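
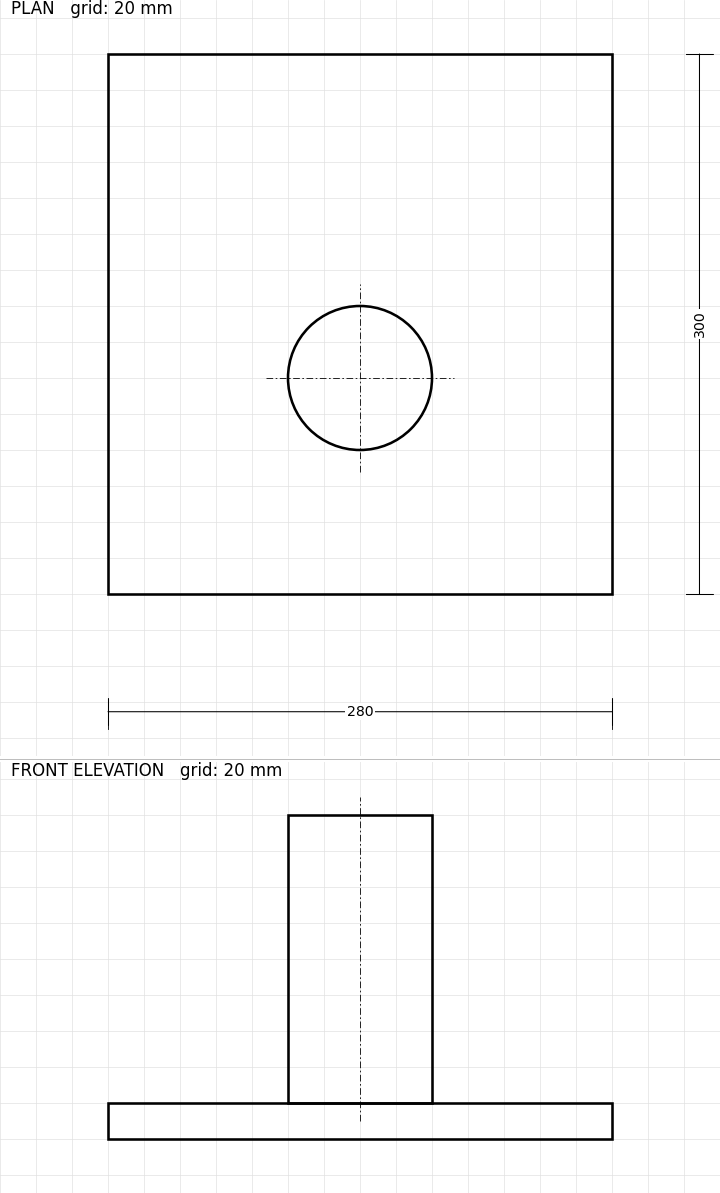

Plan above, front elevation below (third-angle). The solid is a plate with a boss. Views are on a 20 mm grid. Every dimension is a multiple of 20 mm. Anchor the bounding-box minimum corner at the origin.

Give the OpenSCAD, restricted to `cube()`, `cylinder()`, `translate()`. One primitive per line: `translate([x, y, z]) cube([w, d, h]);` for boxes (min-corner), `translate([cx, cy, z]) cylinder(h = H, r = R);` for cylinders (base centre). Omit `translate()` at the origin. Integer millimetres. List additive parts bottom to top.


cube([280, 300, 20]);
translate([140, 120, 20]) cylinder(h = 160, r = 40);


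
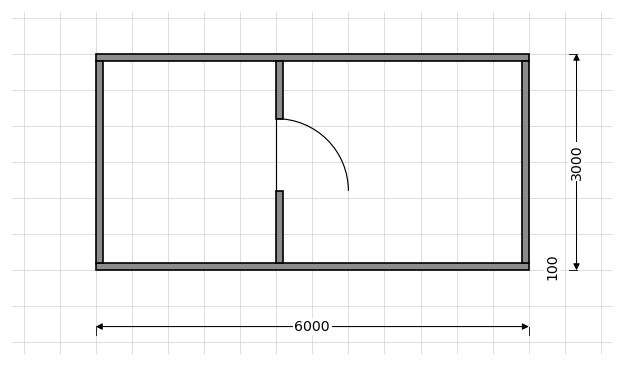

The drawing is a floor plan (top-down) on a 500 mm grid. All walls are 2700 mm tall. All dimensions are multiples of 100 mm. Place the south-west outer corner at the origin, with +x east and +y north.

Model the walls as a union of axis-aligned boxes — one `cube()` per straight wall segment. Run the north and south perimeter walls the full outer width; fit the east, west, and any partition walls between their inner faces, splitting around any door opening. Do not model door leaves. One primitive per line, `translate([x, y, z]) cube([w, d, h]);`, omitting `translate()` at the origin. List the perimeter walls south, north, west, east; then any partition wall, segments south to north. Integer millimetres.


cube([6000, 100, 2700]);
translate([0, 2900, 0]) cube([6000, 100, 2700]);
translate([0, 100, 0]) cube([100, 2800, 2700]);
translate([5900, 100, 0]) cube([100, 2800, 2700]);
translate([2500, 100, 0]) cube([100, 1000, 2700]);
translate([2500, 2100, 0]) cube([100, 800, 2700]);


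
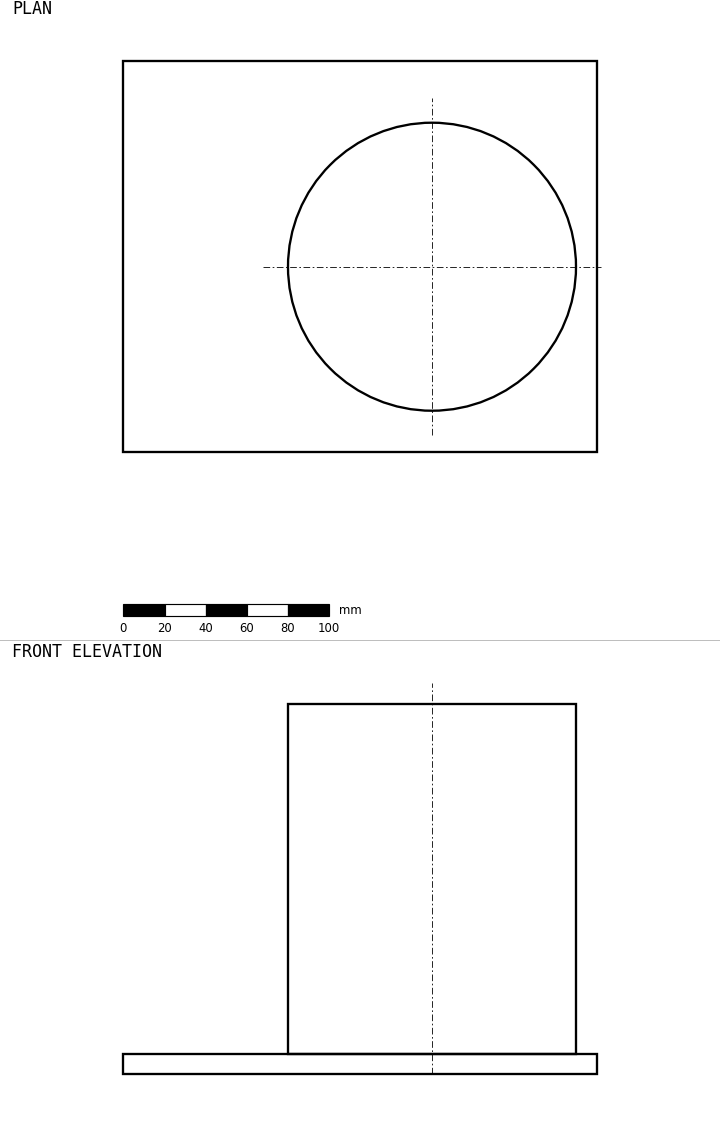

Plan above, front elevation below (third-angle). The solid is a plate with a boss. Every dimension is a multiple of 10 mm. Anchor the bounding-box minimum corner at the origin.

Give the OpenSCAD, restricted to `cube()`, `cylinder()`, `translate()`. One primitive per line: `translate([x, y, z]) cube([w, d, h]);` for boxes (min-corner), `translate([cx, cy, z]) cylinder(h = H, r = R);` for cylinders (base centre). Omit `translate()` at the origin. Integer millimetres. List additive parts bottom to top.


cube([230, 190, 10]);
translate([150, 90, 10]) cylinder(h = 170, r = 70);


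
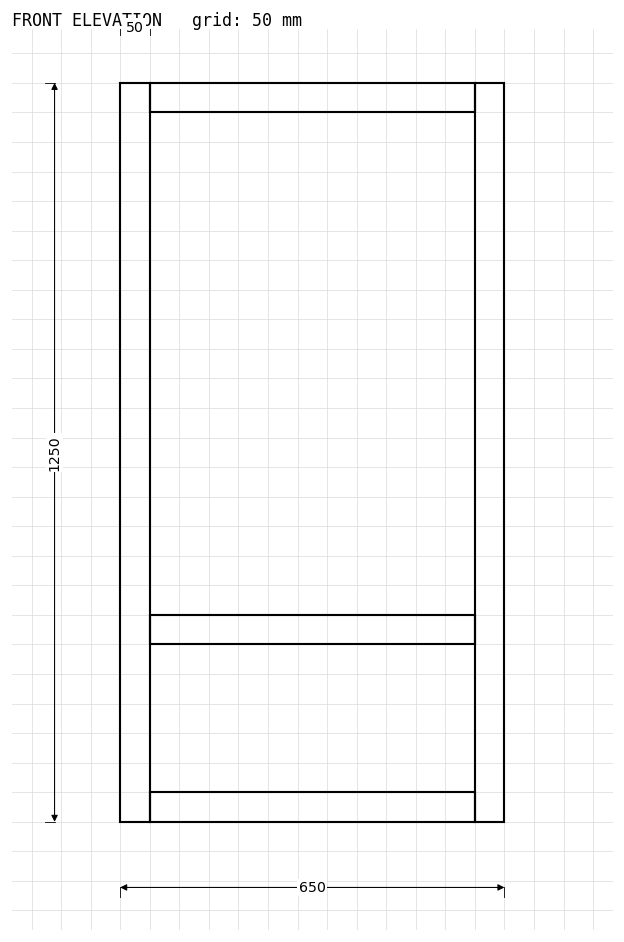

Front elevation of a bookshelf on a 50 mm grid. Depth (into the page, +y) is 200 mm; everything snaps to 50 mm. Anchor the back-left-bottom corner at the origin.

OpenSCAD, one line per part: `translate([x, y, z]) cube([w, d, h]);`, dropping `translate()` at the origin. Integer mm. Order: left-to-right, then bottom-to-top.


cube([50, 200, 1250]);
translate([50, 0, 0]) cube([550, 200, 50]);
translate([50, 0, 300]) cube([550, 200, 50]);
translate([50, 0, 1200]) cube([550, 200, 50]);
translate([600, 0, 0]) cube([50, 200, 1250]);


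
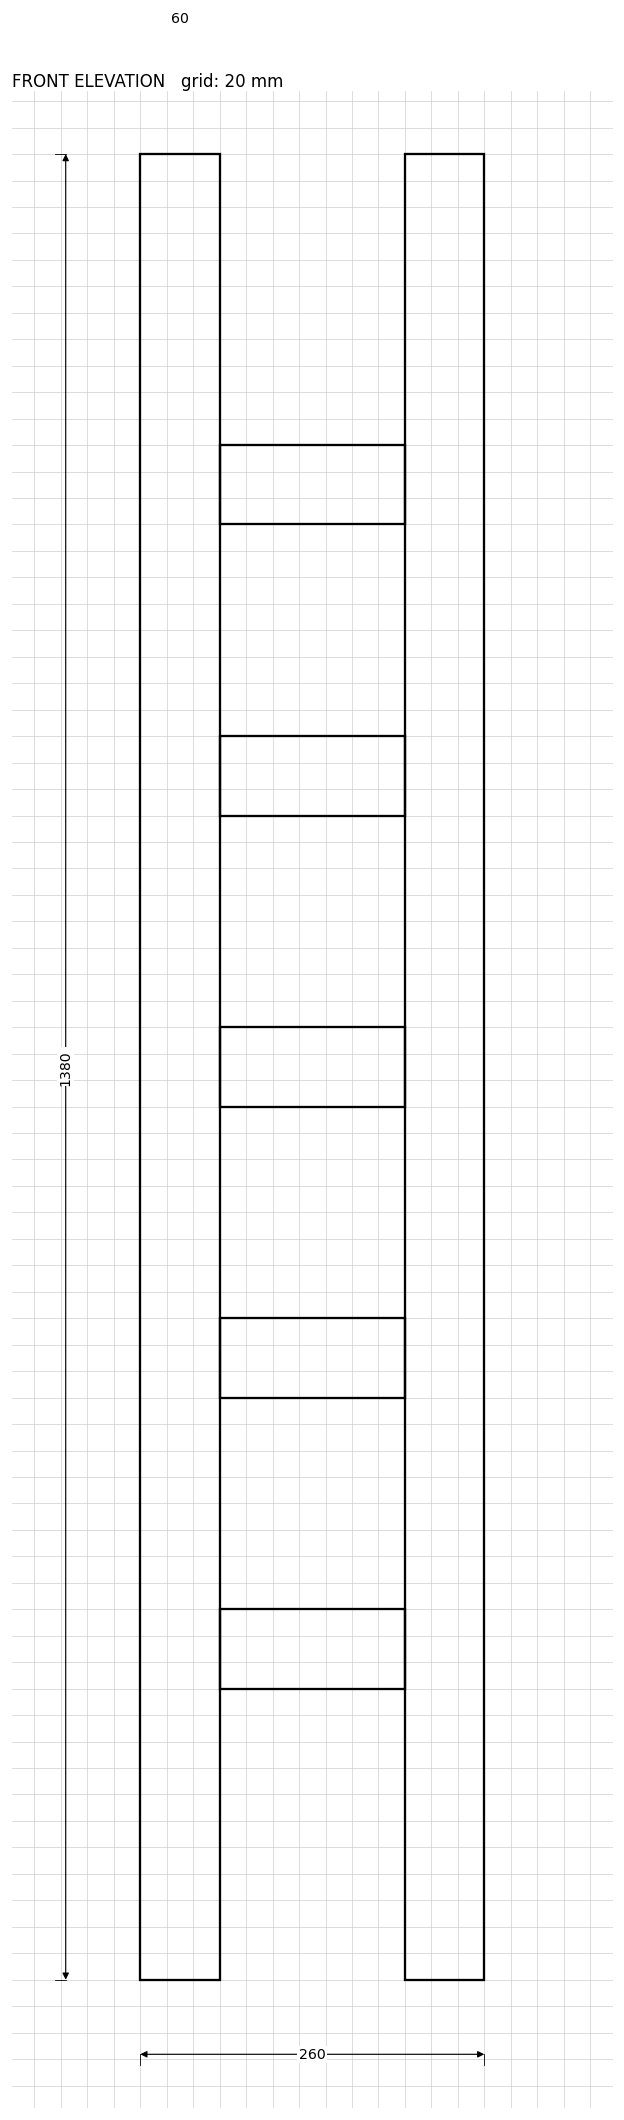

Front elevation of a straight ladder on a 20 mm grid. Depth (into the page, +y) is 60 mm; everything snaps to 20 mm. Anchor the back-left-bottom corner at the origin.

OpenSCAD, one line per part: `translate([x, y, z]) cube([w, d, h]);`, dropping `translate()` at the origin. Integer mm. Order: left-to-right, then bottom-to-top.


cube([60, 60, 1380]);
translate([60, 0, 220]) cube([140, 60, 60]);
translate([60, 0, 440]) cube([140, 60, 60]);
translate([60, 0, 660]) cube([140, 60, 60]);
translate([60, 0, 880]) cube([140, 60, 60]);
translate([60, 0, 1100]) cube([140, 60, 60]);
translate([200, 0, 0]) cube([60, 60, 1380]);


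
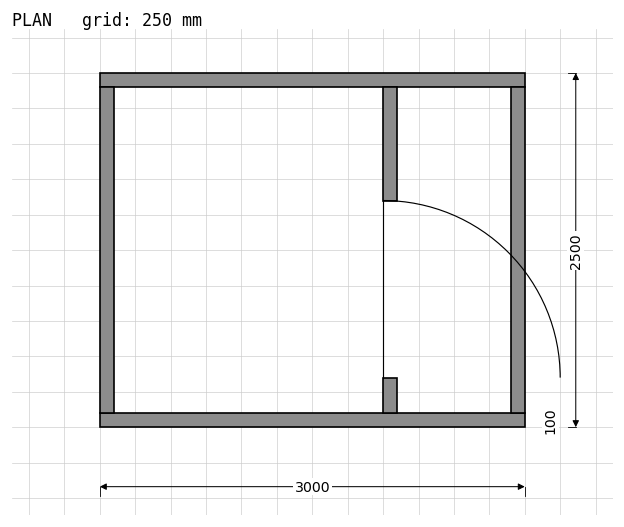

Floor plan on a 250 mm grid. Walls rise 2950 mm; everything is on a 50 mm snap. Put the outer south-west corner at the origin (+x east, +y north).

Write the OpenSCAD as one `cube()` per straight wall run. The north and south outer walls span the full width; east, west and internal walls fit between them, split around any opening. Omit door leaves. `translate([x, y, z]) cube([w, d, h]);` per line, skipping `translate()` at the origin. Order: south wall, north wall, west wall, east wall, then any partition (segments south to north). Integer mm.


cube([3000, 100, 2950]);
translate([0, 2400, 0]) cube([3000, 100, 2950]);
translate([0, 100, 0]) cube([100, 2300, 2950]);
translate([2900, 100, 0]) cube([100, 2300, 2950]);
translate([2000, 100, 0]) cube([100, 250, 2950]);
translate([2000, 1600, 0]) cube([100, 800, 2950]);


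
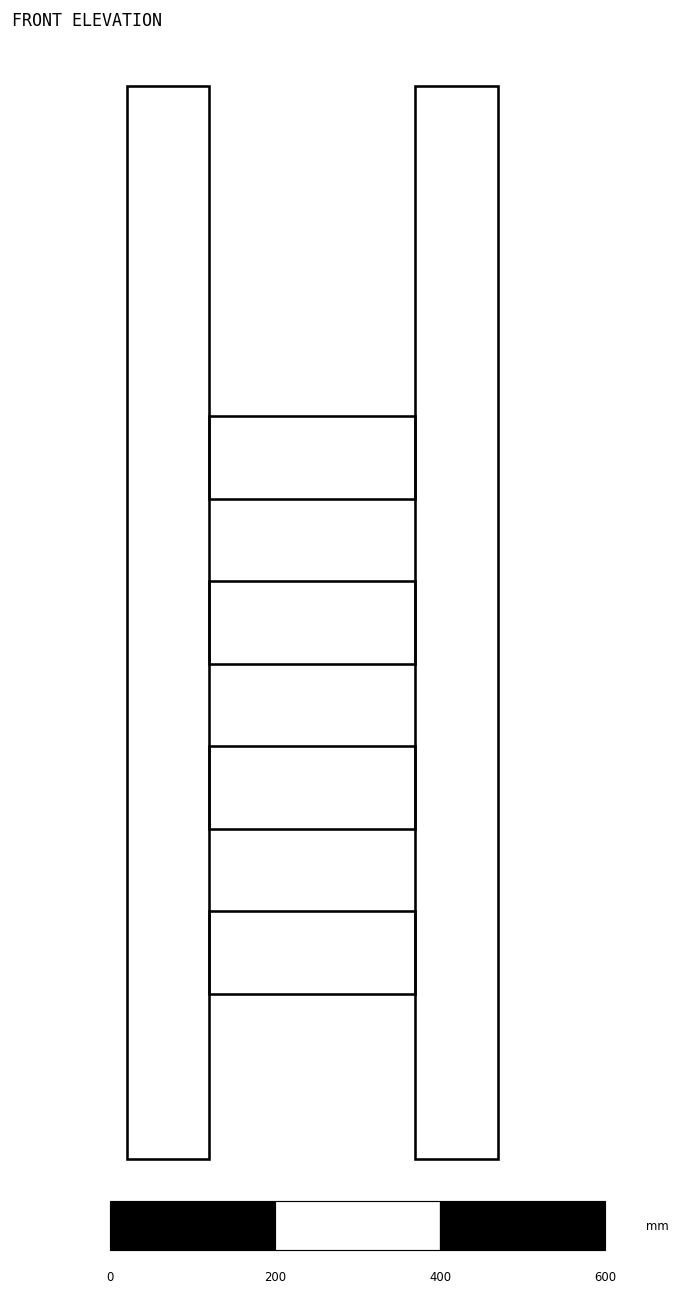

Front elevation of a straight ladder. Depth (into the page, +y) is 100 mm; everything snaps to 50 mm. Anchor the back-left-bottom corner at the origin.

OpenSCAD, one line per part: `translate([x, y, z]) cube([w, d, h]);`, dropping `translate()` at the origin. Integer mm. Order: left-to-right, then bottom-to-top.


cube([100, 100, 1300]);
translate([100, 0, 200]) cube([250, 100, 100]);
translate([100, 0, 400]) cube([250, 100, 100]);
translate([100, 0, 600]) cube([250, 100, 100]);
translate([100, 0, 800]) cube([250, 100, 100]);
translate([350, 0, 0]) cube([100, 100, 1300]);


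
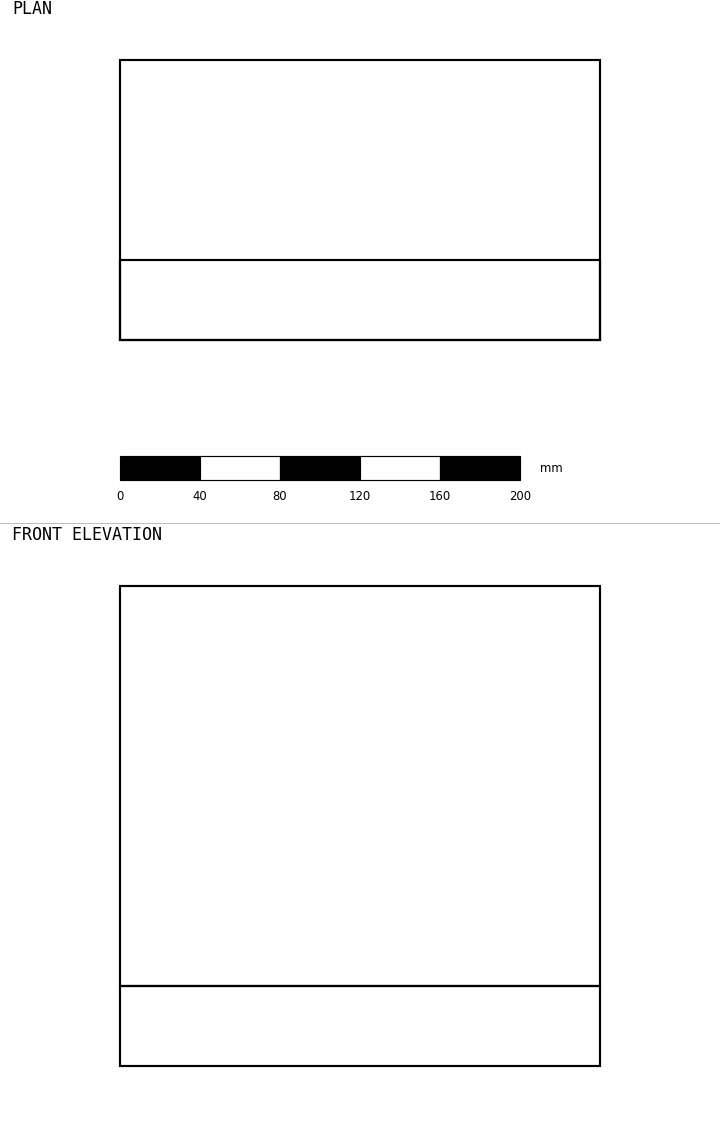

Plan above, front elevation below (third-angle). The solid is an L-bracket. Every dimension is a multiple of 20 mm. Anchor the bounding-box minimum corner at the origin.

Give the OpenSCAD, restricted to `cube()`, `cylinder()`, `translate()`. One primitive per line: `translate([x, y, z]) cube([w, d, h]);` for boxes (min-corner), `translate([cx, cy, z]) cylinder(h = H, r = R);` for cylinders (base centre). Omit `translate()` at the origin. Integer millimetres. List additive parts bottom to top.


cube([240, 140, 40]);
translate([0, 0, 40]) cube([240, 40, 200]);


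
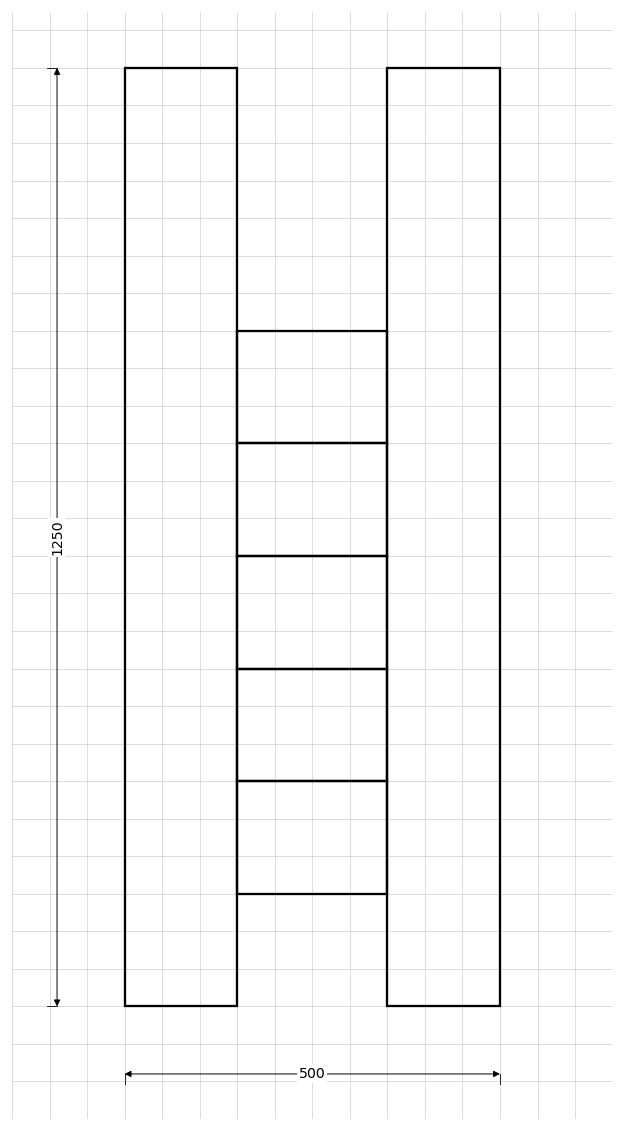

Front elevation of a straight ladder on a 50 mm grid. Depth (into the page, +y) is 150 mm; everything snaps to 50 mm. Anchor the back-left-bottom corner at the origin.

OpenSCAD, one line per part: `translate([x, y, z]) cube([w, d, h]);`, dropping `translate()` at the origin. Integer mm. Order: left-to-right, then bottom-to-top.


cube([150, 150, 1250]);
translate([150, 0, 150]) cube([200, 150, 150]);
translate([150, 0, 300]) cube([200, 150, 150]);
translate([150, 0, 450]) cube([200, 150, 150]);
translate([150, 0, 600]) cube([200, 150, 150]);
translate([150, 0, 750]) cube([200, 150, 150]);
translate([350, 0, 0]) cube([150, 150, 1250]);


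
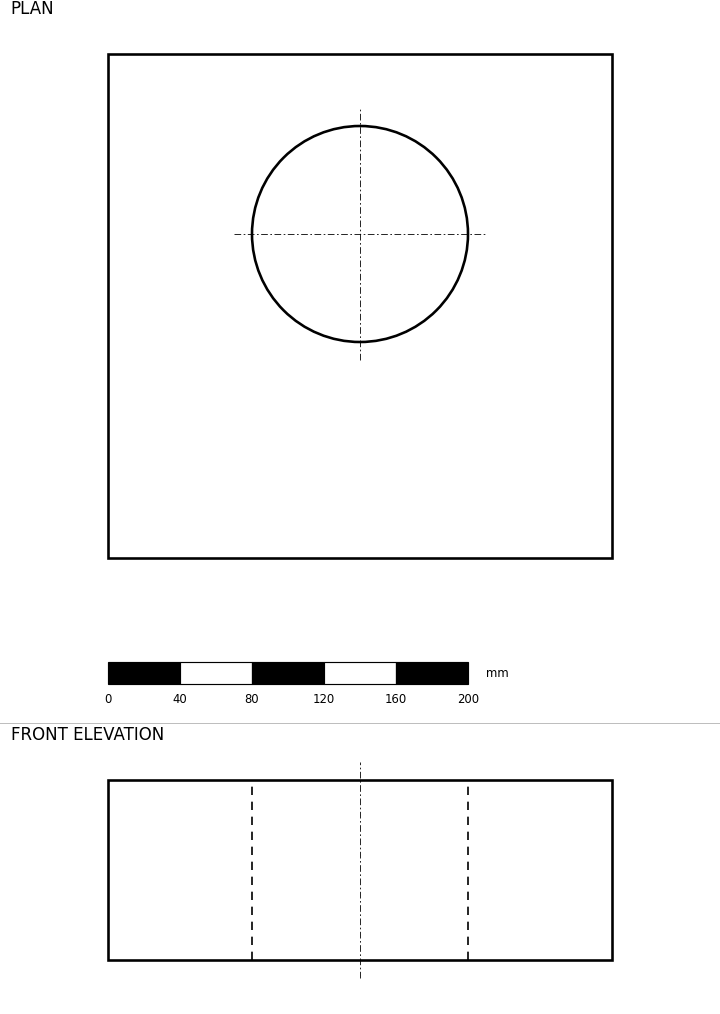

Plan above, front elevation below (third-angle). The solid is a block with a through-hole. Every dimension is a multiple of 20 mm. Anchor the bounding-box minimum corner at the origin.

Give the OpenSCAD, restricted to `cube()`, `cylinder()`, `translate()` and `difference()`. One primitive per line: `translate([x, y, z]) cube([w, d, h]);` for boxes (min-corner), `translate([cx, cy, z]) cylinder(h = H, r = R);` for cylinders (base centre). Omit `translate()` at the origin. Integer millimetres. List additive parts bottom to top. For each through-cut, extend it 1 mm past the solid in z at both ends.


difference() {
  cube([280, 280, 100]);
  translate([140, 180, -1]) cylinder(h = 102, r = 60);
}


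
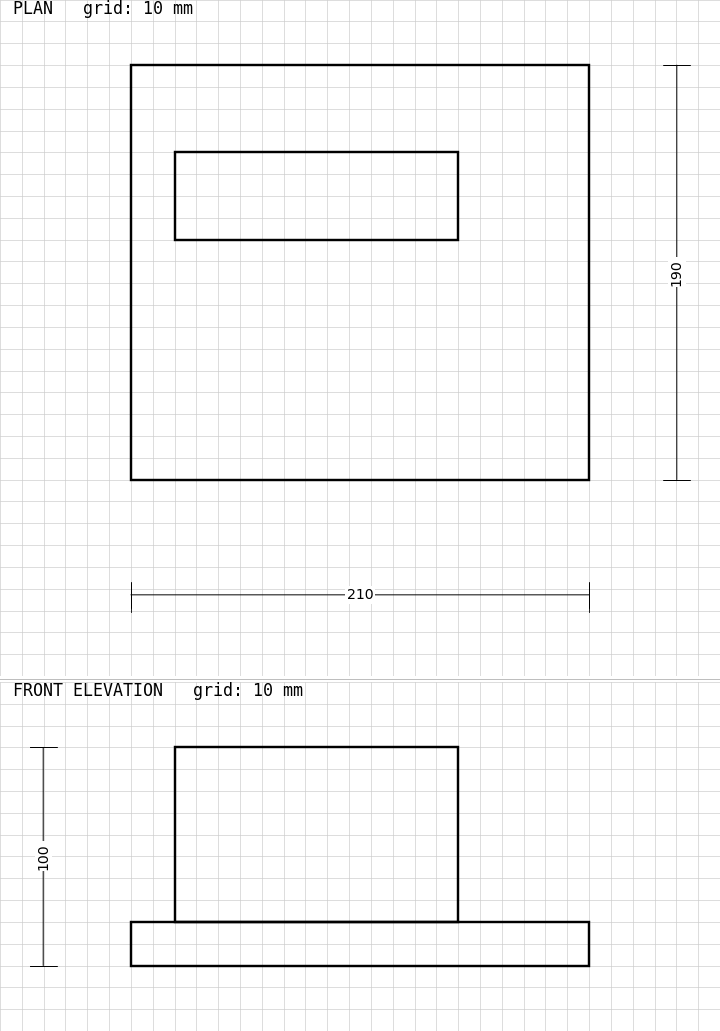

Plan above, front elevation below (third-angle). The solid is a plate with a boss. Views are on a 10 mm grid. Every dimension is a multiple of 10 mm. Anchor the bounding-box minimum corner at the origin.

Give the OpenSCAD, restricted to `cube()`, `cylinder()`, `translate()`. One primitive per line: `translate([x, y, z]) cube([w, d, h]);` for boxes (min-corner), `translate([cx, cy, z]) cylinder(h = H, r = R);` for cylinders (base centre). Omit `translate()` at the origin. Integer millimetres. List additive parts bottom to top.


cube([210, 190, 20]);
translate([20, 110, 20]) cube([130, 40, 80]);


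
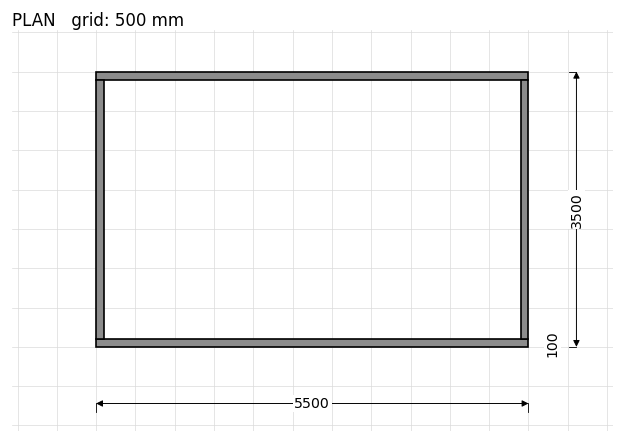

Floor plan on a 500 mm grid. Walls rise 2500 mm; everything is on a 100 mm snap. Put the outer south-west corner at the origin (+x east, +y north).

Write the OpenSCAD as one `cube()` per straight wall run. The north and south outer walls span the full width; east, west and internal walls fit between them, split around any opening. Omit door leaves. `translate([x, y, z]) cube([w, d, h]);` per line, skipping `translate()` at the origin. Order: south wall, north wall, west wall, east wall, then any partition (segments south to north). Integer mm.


cube([5500, 100, 2500]);
translate([0, 3400, 0]) cube([5500, 100, 2500]);
translate([0, 100, 0]) cube([100, 3300, 2500]);
translate([5400, 100, 0]) cube([100, 3300, 2500]);


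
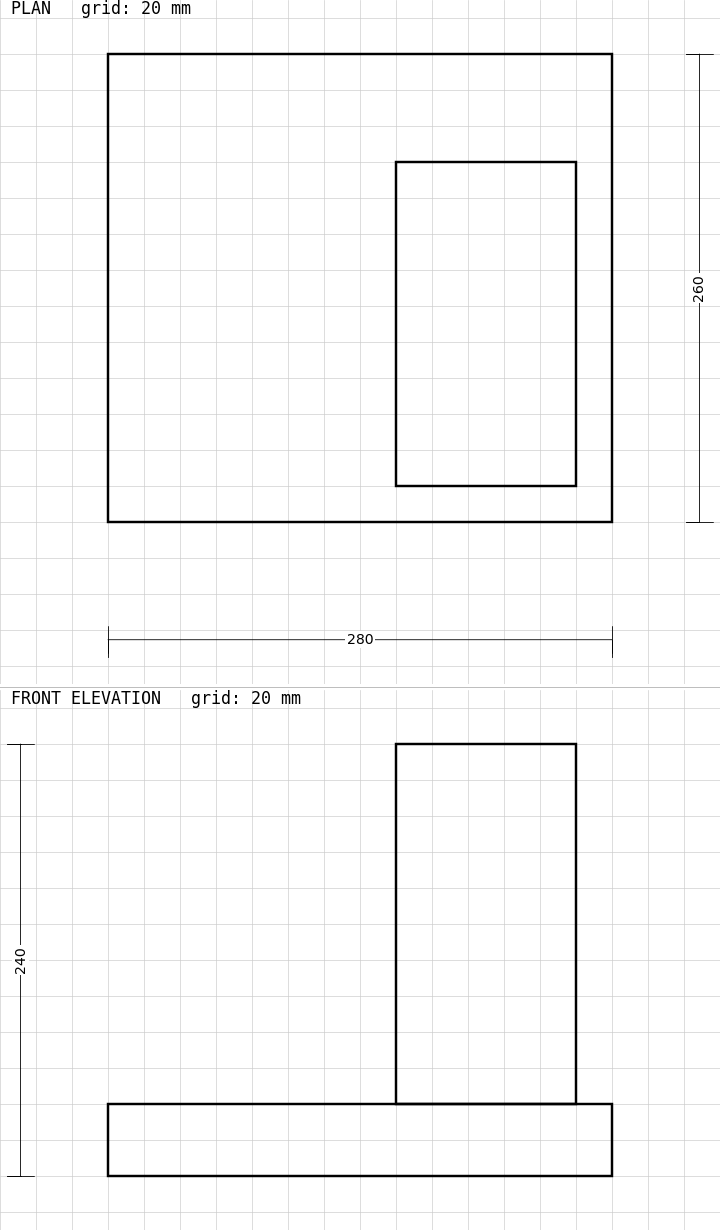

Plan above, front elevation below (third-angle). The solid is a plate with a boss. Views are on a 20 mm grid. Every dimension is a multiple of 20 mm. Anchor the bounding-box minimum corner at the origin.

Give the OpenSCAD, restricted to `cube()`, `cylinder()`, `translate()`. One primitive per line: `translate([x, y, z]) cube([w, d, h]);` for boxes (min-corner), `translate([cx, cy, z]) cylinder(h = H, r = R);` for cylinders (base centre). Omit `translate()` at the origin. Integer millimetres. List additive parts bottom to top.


cube([280, 260, 40]);
translate([160, 20, 40]) cube([100, 180, 200]);


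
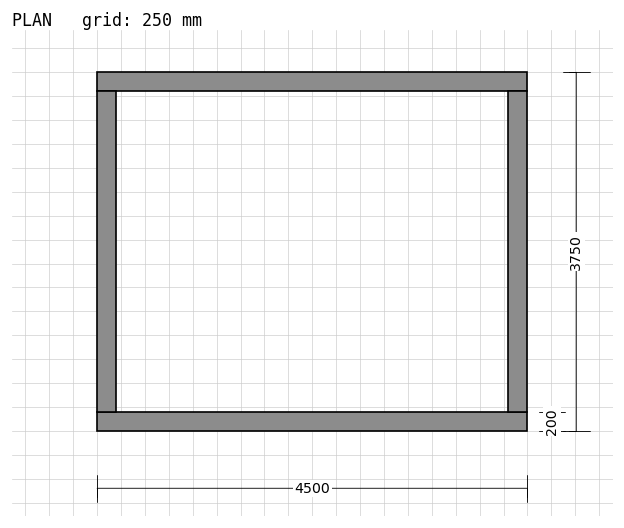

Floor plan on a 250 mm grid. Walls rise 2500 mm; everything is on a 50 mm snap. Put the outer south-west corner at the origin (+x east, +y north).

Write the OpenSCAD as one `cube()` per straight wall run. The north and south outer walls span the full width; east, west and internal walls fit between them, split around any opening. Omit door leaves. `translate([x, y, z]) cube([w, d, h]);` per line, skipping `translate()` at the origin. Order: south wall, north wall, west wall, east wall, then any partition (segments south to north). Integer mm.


cube([4500, 200, 2500]);
translate([0, 3550, 0]) cube([4500, 200, 2500]);
translate([0, 200, 0]) cube([200, 3350, 2500]);
translate([4300, 200, 0]) cube([200, 3350, 2500]);


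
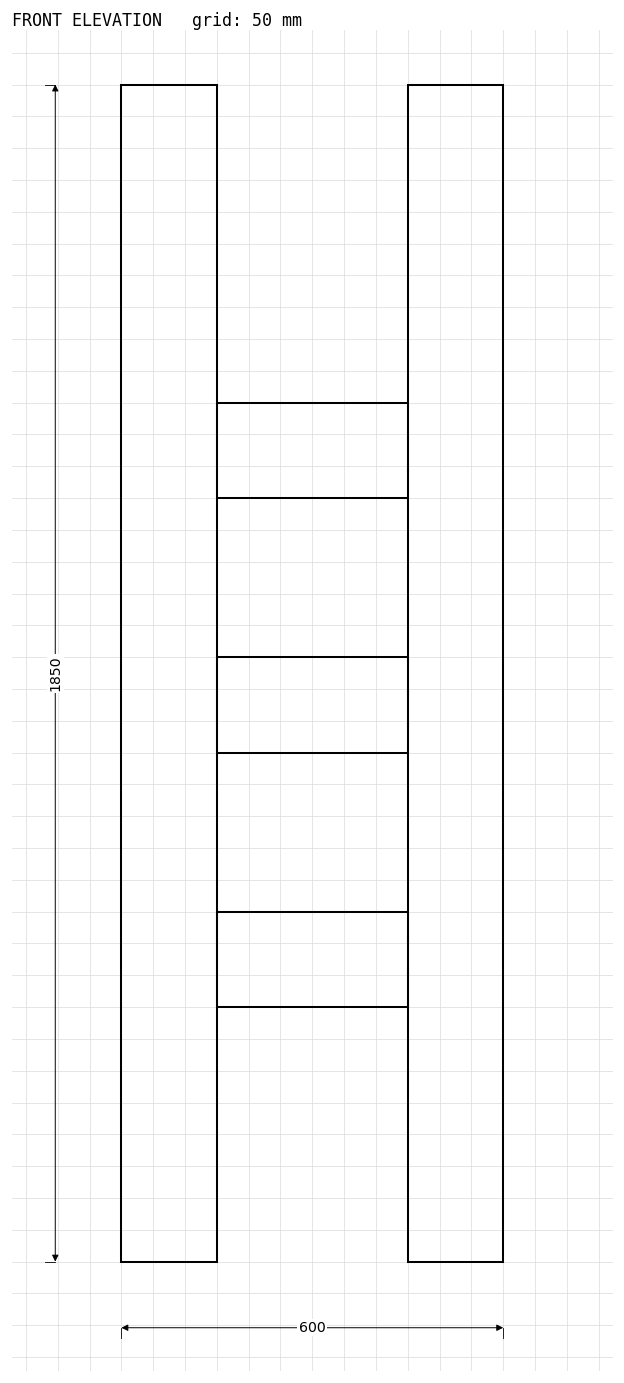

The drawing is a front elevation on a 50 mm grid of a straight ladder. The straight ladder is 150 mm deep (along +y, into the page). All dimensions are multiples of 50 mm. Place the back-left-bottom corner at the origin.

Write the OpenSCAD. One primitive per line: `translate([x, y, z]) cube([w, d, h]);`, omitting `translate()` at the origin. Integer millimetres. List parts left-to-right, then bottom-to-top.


cube([150, 150, 1850]);
translate([150, 0, 400]) cube([300, 150, 150]);
translate([150, 0, 800]) cube([300, 150, 150]);
translate([150, 0, 1200]) cube([300, 150, 150]);
translate([450, 0, 0]) cube([150, 150, 1850]);


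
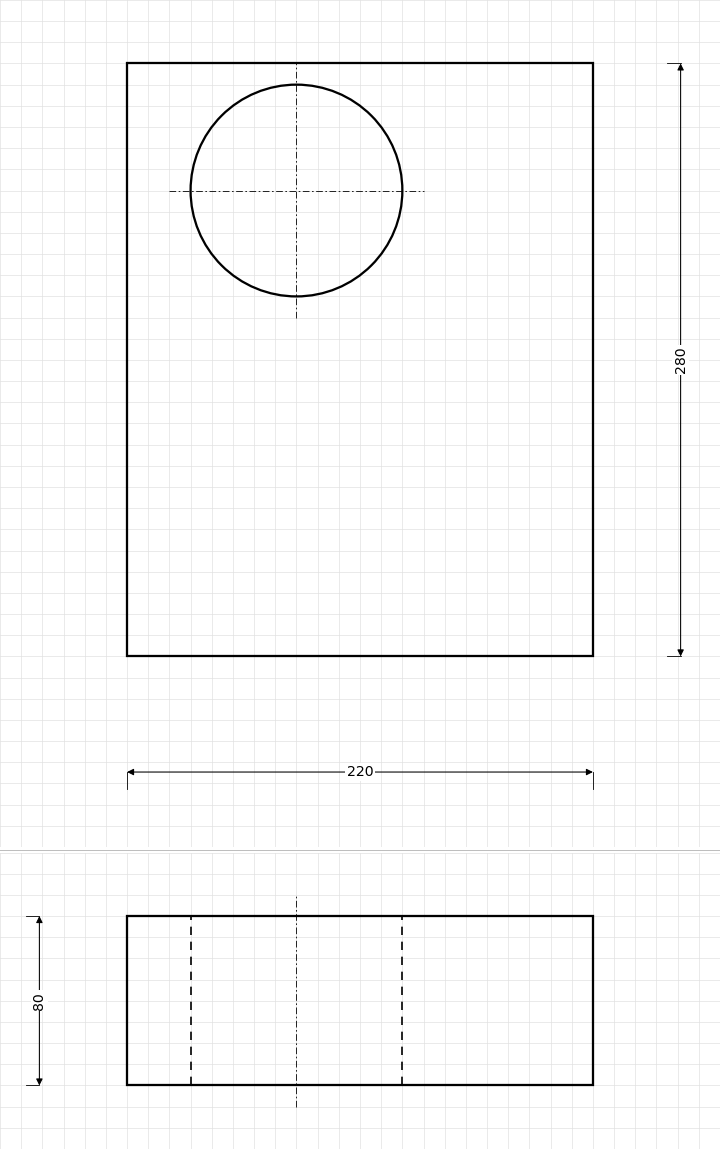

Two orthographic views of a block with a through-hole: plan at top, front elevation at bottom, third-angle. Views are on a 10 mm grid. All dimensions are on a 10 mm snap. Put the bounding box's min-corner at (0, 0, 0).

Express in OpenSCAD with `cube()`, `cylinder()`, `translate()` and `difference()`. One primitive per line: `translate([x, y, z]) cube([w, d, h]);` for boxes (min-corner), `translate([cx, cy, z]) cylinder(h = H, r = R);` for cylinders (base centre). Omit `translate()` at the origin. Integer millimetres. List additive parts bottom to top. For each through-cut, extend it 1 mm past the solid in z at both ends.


difference() {
  cube([220, 280, 80]);
  translate([80, 220, -1]) cylinder(h = 82, r = 50);
}


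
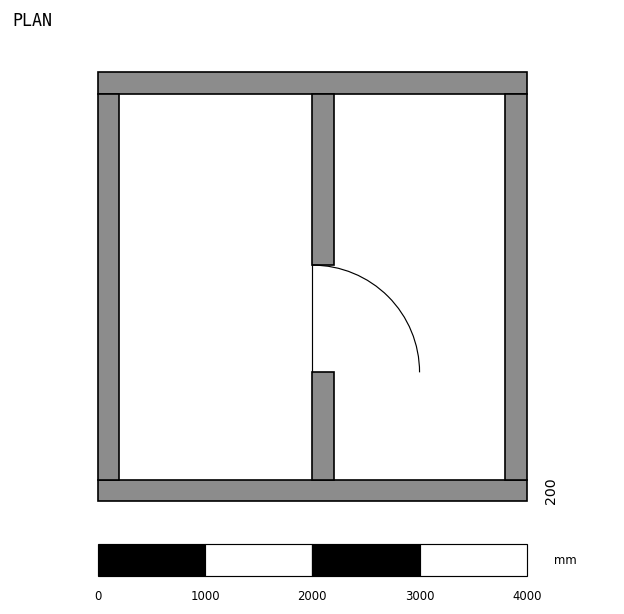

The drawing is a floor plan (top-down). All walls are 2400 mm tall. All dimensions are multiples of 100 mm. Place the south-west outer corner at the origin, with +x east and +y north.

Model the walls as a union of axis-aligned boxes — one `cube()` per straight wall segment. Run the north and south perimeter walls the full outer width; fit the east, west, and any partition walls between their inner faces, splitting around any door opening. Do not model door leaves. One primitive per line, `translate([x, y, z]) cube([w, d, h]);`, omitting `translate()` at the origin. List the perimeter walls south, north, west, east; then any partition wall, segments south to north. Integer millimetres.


cube([4000, 200, 2400]);
translate([0, 3800, 0]) cube([4000, 200, 2400]);
translate([0, 200, 0]) cube([200, 3600, 2400]);
translate([3800, 200, 0]) cube([200, 3600, 2400]);
translate([2000, 200, 0]) cube([200, 1000, 2400]);
translate([2000, 2200, 0]) cube([200, 1600, 2400]);


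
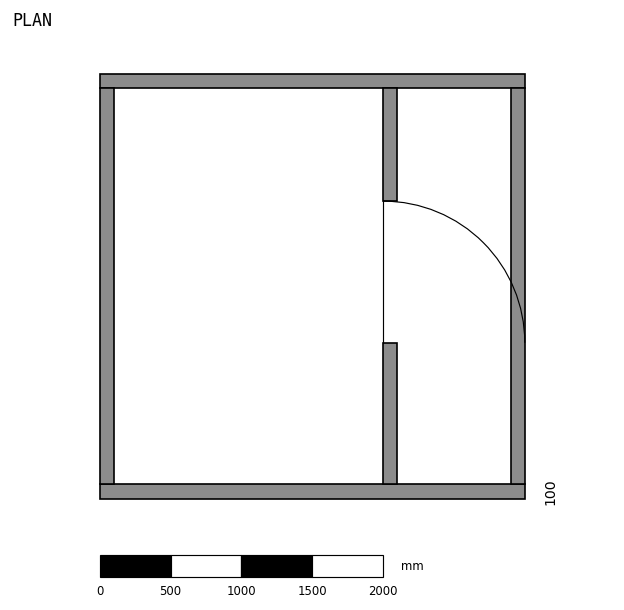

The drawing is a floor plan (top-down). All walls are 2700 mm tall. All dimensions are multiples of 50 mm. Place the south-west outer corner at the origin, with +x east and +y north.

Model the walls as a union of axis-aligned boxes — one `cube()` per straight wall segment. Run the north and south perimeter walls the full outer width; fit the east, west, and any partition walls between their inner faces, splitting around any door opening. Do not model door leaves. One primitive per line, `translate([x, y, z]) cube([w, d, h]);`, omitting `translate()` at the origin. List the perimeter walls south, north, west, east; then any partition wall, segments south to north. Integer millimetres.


cube([3000, 100, 2700]);
translate([0, 2900, 0]) cube([3000, 100, 2700]);
translate([0, 100, 0]) cube([100, 2800, 2700]);
translate([2900, 100, 0]) cube([100, 2800, 2700]);
translate([2000, 100, 0]) cube([100, 1000, 2700]);
translate([2000, 2100, 0]) cube([100, 800, 2700]);


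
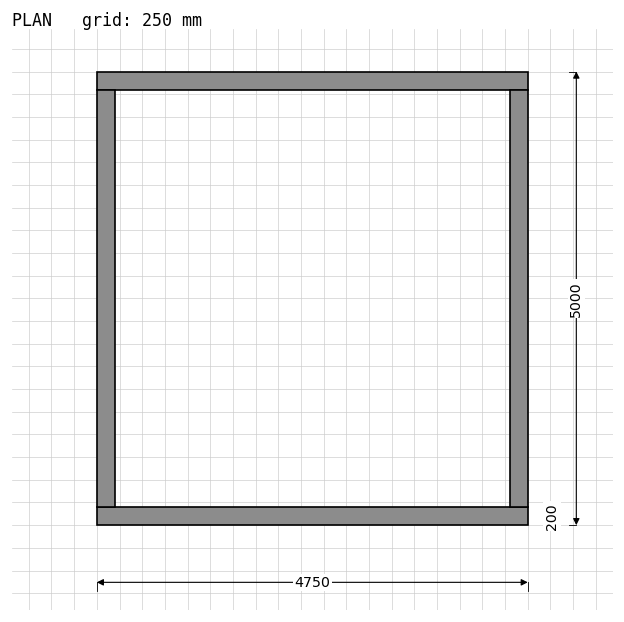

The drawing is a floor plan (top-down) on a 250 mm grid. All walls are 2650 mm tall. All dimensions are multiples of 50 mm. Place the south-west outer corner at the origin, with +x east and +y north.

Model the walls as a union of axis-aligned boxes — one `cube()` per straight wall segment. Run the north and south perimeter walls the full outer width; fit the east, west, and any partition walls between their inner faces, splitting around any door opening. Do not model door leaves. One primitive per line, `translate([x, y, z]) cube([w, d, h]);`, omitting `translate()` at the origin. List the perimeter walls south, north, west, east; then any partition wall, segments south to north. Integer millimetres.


cube([4750, 200, 2650]);
translate([0, 4800, 0]) cube([4750, 200, 2650]);
translate([0, 200, 0]) cube([200, 4600, 2650]);
translate([4550, 200, 0]) cube([200, 4600, 2650]);


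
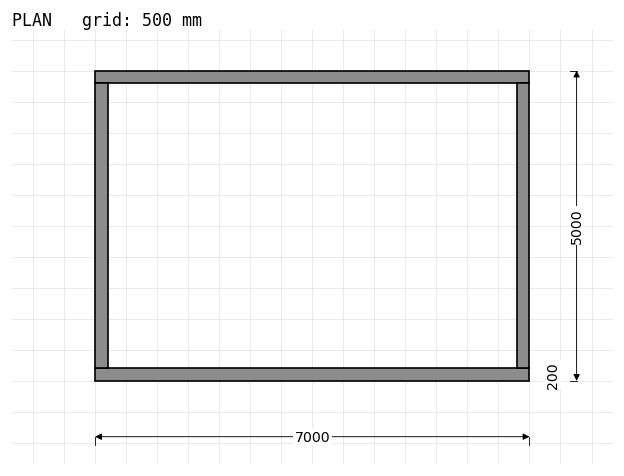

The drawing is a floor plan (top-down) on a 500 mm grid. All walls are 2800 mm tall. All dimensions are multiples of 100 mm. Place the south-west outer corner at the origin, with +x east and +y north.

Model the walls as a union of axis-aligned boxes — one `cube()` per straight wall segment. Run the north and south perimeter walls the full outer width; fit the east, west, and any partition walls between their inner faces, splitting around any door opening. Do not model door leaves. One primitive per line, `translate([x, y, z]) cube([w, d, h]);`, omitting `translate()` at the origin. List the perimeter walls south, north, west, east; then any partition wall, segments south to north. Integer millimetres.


cube([7000, 200, 2800]);
translate([0, 4800, 0]) cube([7000, 200, 2800]);
translate([0, 200, 0]) cube([200, 4600, 2800]);
translate([6800, 200, 0]) cube([200, 4600, 2800]);


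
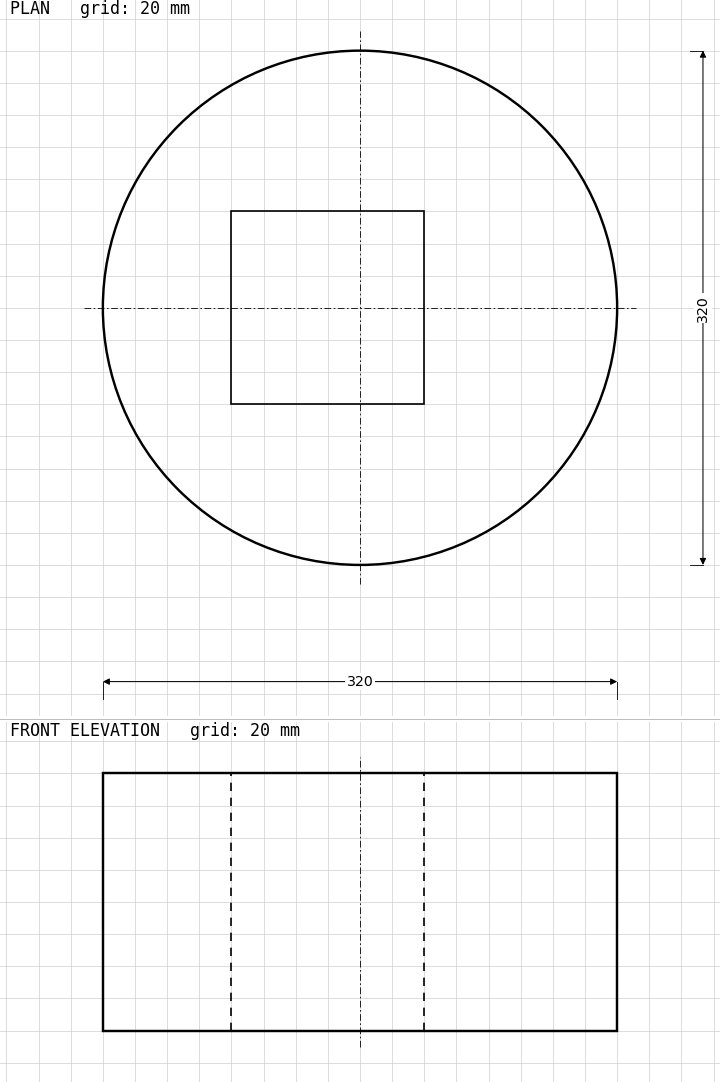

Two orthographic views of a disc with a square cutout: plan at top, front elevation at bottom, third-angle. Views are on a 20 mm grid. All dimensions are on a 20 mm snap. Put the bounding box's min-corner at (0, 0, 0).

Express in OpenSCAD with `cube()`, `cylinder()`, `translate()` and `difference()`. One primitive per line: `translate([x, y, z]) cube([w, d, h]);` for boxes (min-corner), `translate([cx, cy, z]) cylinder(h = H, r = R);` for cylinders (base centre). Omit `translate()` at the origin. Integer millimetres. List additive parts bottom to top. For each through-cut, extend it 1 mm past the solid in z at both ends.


difference() {
  translate([160, 160, 0]) cylinder(h = 160, r = 160);
  translate([80, 100, -1]) cube([120, 120, 162]);
}


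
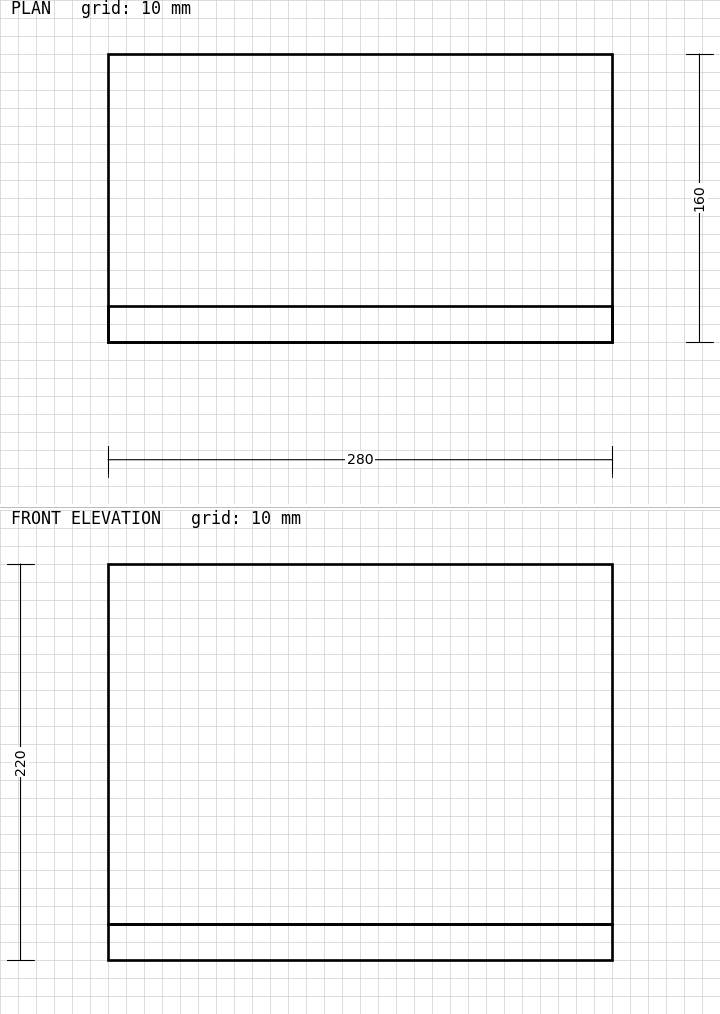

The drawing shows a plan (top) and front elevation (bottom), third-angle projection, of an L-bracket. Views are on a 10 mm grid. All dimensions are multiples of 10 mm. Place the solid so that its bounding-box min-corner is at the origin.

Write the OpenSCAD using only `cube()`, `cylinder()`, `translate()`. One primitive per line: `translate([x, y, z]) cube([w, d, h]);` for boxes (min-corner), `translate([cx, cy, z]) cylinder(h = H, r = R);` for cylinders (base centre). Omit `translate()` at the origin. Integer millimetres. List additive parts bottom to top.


cube([280, 160, 20]);
translate([0, 0, 20]) cube([280, 20, 200]);


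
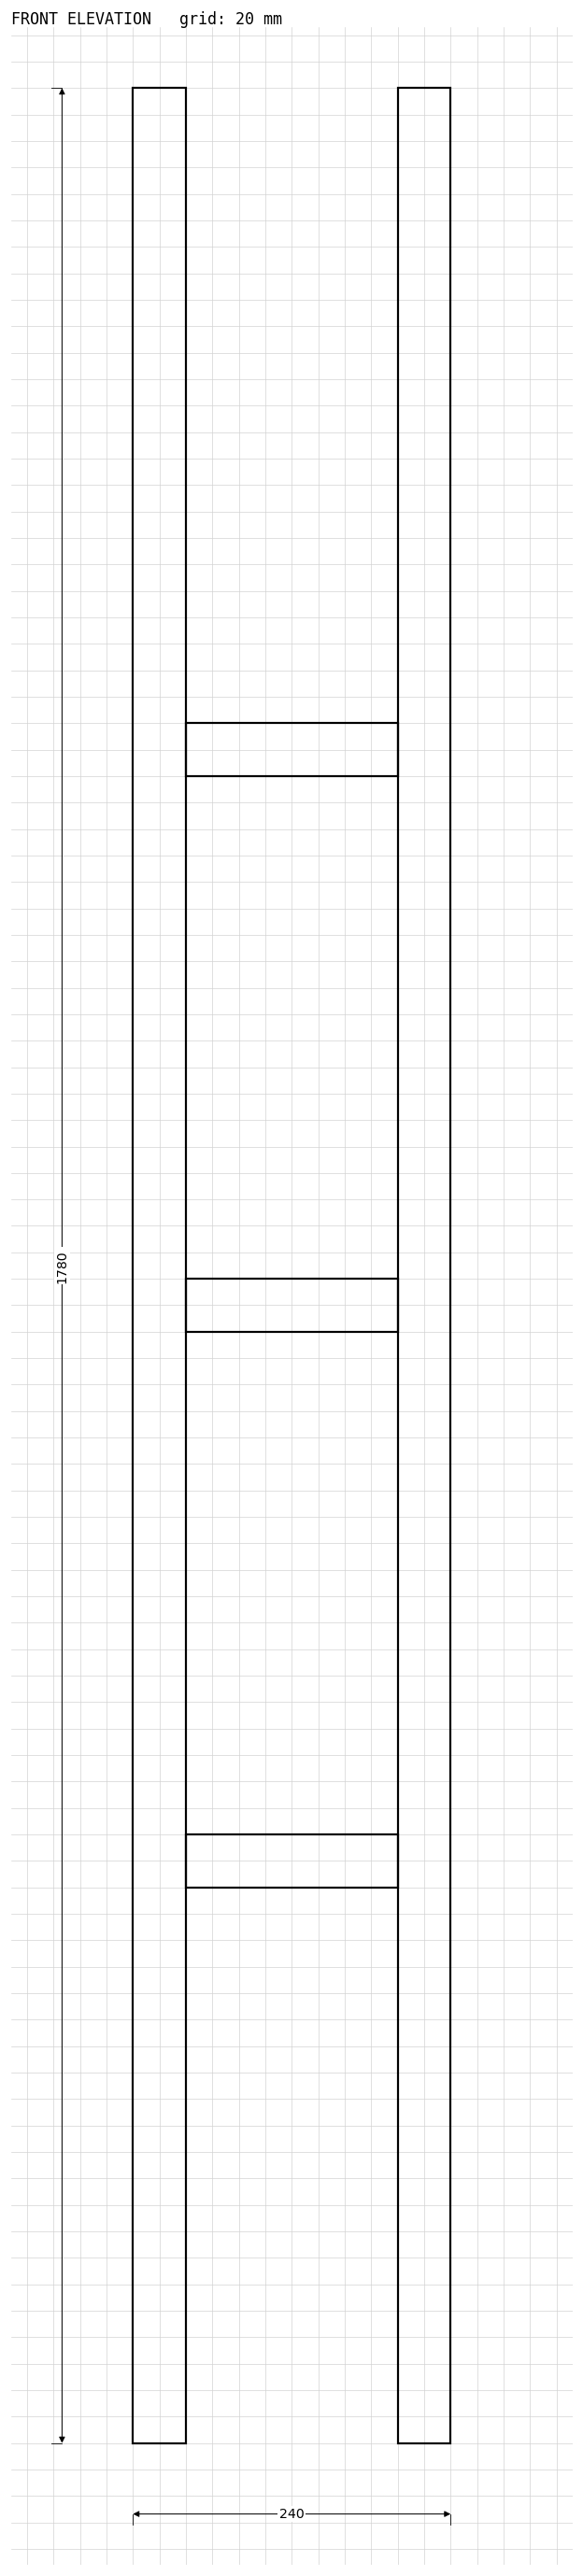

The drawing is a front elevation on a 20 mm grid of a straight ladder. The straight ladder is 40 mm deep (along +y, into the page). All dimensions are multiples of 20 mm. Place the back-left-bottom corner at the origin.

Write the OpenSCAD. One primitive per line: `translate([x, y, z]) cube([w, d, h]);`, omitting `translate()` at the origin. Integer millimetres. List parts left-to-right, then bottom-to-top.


cube([40, 40, 1780]);
translate([40, 0, 420]) cube([160, 40, 40]);
translate([40, 0, 840]) cube([160, 40, 40]);
translate([40, 0, 1260]) cube([160, 40, 40]);
translate([200, 0, 0]) cube([40, 40, 1780]);


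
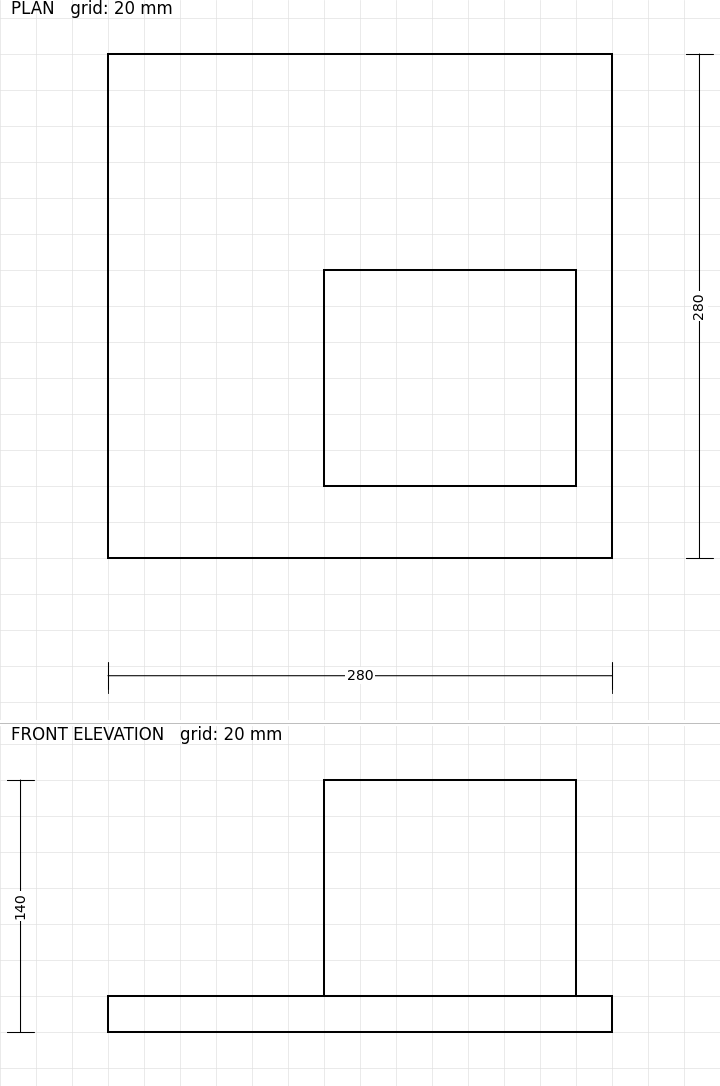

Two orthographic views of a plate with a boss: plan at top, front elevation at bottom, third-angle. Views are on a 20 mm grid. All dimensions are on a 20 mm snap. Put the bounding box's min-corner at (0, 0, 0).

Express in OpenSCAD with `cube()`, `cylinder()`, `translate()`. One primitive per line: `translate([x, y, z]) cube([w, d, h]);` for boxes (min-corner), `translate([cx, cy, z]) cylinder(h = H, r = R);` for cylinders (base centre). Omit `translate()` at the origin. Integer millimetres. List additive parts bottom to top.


cube([280, 280, 20]);
translate([120, 40, 20]) cube([140, 120, 120]);


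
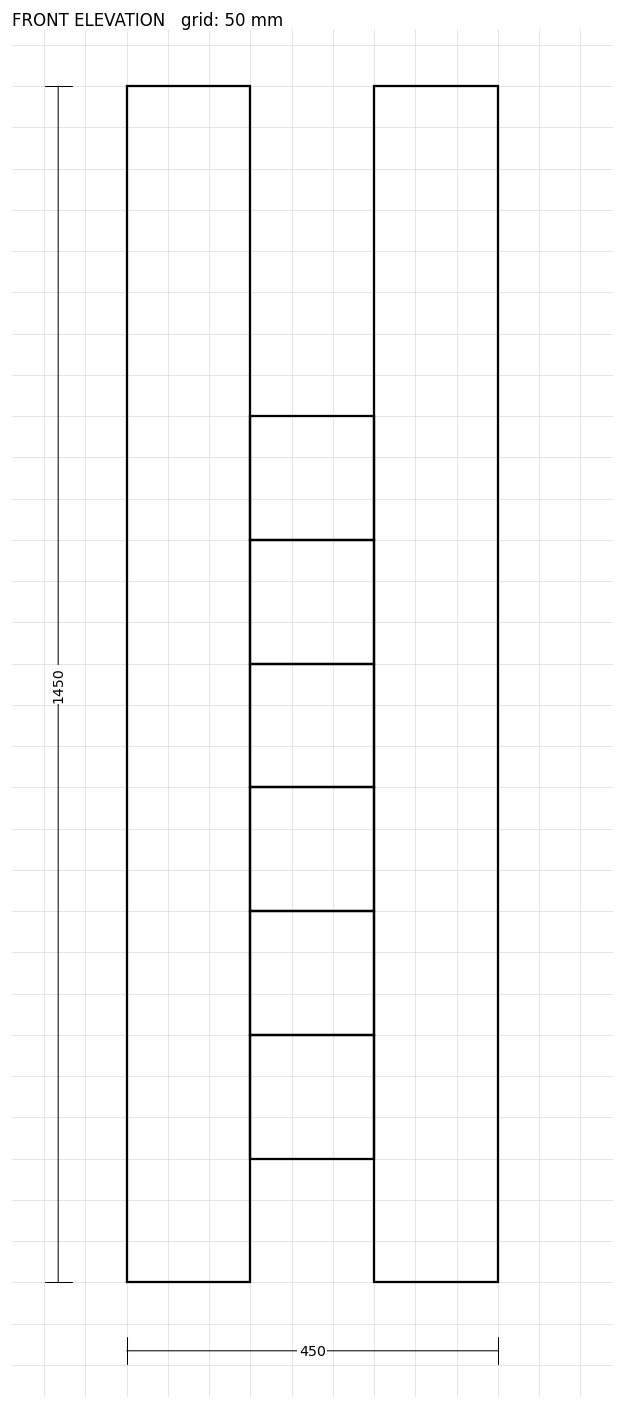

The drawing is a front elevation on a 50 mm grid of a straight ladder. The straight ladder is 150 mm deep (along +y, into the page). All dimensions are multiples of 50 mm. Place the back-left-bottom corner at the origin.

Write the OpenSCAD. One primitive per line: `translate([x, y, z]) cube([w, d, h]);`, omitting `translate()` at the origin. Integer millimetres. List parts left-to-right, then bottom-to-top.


cube([150, 150, 1450]);
translate([150, 0, 150]) cube([150, 150, 150]);
translate([150, 0, 300]) cube([150, 150, 150]);
translate([150, 0, 450]) cube([150, 150, 150]);
translate([150, 0, 600]) cube([150, 150, 150]);
translate([150, 0, 750]) cube([150, 150, 150]);
translate([150, 0, 900]) cube([150, 150, 150]);
translate([300, 0, 0]) cube([150, 150, 1450]);


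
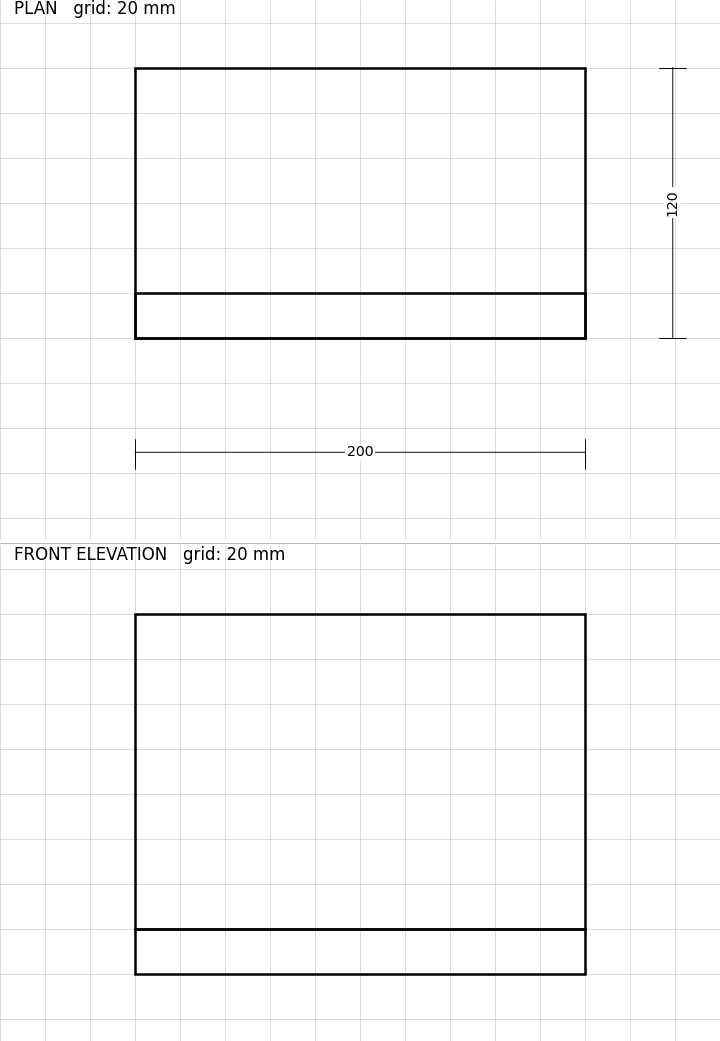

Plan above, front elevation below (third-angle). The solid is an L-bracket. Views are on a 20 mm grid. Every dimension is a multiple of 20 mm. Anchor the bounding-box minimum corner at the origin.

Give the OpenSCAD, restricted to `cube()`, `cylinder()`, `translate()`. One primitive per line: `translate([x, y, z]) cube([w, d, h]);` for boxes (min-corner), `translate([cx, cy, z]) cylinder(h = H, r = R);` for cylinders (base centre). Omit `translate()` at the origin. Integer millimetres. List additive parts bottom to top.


cube([200, 120, 20]);
translate([0, 0, 20]) cube([200, 20, 140]);


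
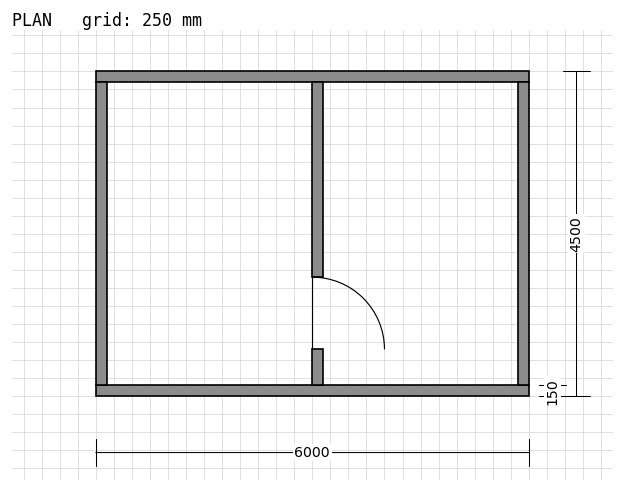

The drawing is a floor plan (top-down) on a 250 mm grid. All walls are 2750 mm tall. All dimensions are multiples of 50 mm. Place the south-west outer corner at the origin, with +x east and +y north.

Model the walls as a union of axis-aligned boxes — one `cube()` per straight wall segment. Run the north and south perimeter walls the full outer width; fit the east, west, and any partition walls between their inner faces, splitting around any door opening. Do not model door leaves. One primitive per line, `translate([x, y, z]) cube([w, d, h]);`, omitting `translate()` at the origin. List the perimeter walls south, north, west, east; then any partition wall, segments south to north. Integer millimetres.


cube([6000, 150, 2750]);
translate([0, 4350, 0]) cube([6000, 150, 2750]);
translate([0, 150, 0]) cube([150, 4200, 2750]);
translate([5850, 150, 0]) cube([150, 4200, 2750]);
translate([3000, 150, 0]) cube([150, 500, 2750]);
translate([3000, 1650, 0]) cube([150, 2700, 2750]);


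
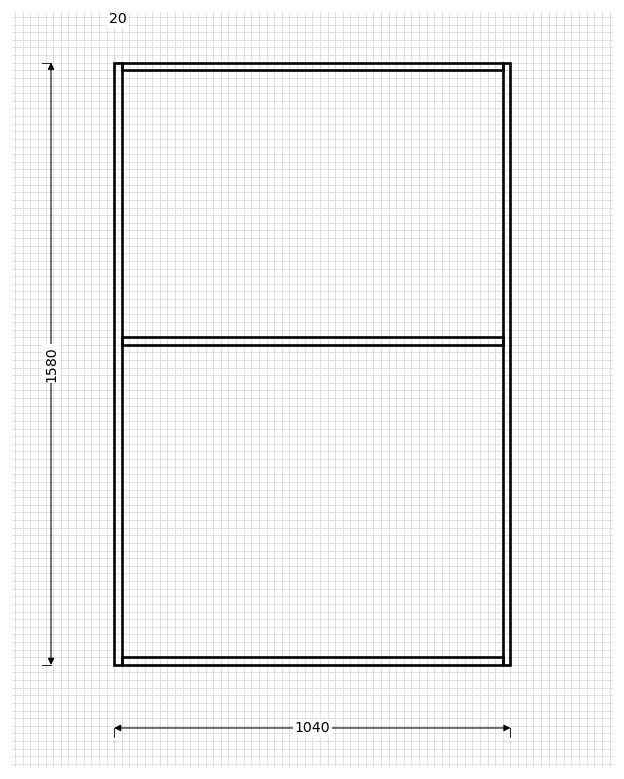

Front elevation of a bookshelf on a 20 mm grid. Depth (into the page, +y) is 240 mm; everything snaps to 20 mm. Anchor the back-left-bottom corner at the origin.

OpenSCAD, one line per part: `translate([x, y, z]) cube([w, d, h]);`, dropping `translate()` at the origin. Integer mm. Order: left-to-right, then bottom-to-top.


cube([20, 240, 1580]);
translate([20, 0, 0]) cube([1000, 240, 20]);
translate([20, 0, 840]) cube([1000, 240, 20]);
translate([20, 0, 1560]) cube([1000, 240, 20]);
translate([1020, 0, 0]) cube([20, 240, 1580]);


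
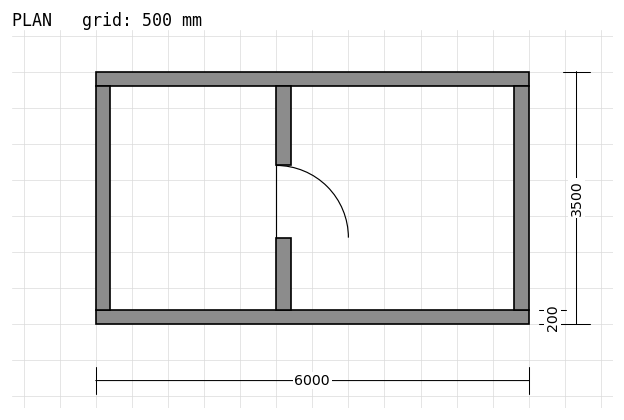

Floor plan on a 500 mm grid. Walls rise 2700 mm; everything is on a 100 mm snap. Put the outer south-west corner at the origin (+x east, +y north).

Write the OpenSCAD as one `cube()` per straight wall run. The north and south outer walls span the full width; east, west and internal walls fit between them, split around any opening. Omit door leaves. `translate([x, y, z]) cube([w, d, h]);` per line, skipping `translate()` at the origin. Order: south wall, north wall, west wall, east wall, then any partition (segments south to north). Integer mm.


cube([6000, 200, 2700]);
translate([0, 3300, 0]) cube([6000, 200, 2700]);
translate([0, 200, 0]) cube([200, 3100, 2700]);
translate([5800, 200, 0]) cube([200, 3100, 2700]);
translate([2500, 200, 0]) cube([200, 1000, 2700]);
translate([2500, 2200, 0]) cube([200, 1100, 2700]);


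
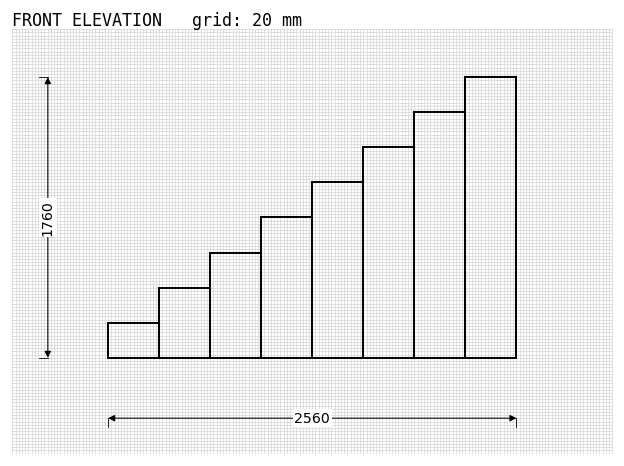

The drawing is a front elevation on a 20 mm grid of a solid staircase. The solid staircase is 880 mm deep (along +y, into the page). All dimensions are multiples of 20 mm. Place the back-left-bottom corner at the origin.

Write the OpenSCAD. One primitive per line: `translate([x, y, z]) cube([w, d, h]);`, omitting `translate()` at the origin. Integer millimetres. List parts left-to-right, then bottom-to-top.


cube([320, 880, 220]);
translate([320, 0, 0]) cube([320, 880, 440]);
translate([640, 0, 0]) cube([320, 880, 660]);
translate([960, 0, 0]) cube([320, 880, 880]);
translate([1280, 0, 0]) cube([320, 880, 1100]);
translate([1600, 0, 0]) cube([320, 880, 1320]);
translate([1920, 0, 0]) cube([320, 880, 1540]);
translate([2240, 0, 0]) cube([320, 880, 1760]);


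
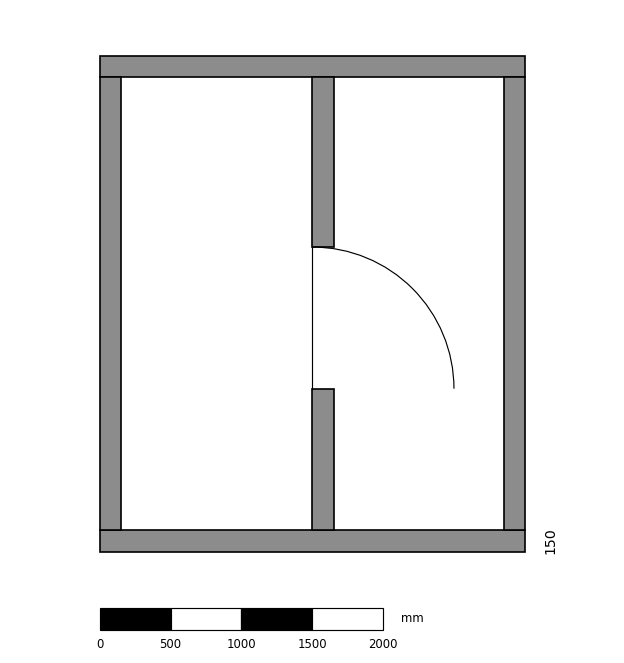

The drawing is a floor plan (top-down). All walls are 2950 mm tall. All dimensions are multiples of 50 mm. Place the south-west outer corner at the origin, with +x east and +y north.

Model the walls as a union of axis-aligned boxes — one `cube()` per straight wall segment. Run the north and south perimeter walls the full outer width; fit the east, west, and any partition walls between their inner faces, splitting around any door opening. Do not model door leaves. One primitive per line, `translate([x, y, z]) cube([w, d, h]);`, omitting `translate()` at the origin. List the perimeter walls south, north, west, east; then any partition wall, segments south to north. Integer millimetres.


cube([3000, 150, 2950]);
translate([0, 3350, 0]) cube([3000, 150, 2950]);
translate([0, 150, 0]) cube([150, 3200, 2950]);
translate([2850, 150, 0]) cube([150, 3200, 2950]);
translate([1500, 150, 0]) cube([150, 1000, 2950]);
translate([1500, 2150, 0]) cube([150, 1200, 2950]);


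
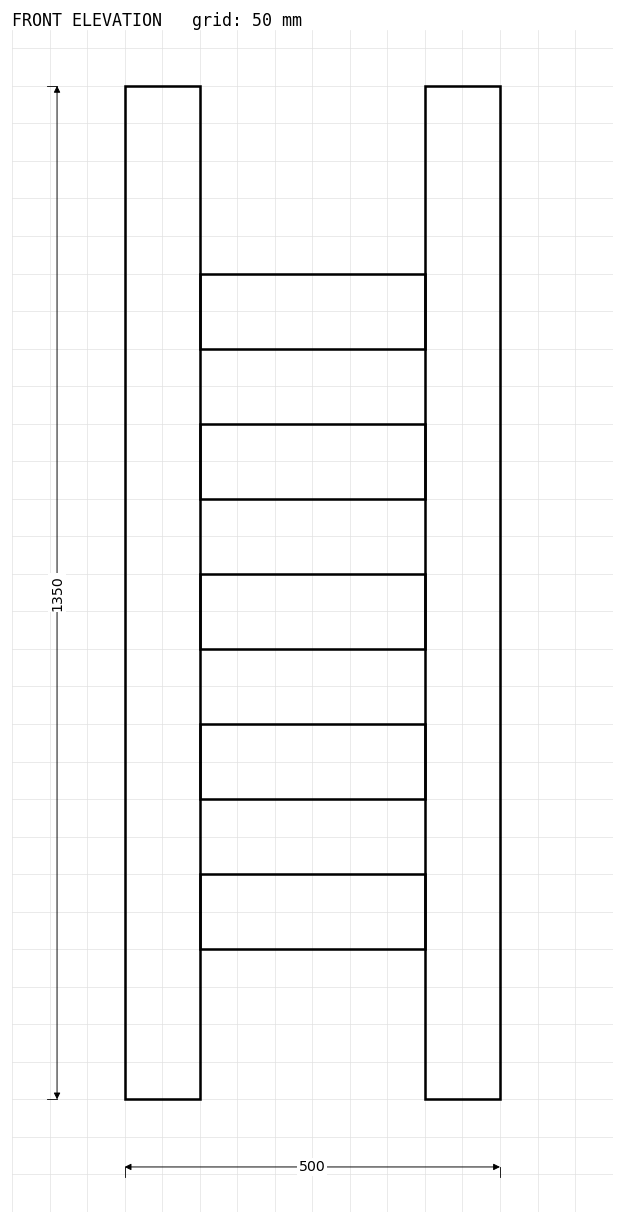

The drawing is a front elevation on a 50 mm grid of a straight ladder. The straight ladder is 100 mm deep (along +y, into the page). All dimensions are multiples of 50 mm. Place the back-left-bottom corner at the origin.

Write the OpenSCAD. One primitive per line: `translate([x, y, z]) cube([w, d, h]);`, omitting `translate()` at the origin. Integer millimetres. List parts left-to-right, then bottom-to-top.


cube([100, 100, 1350]);
translate([100, 0, 200]) cube([300, 100, 100]);
translate([100, 0, 400]) cube([300, 100, 100]);
translate([100, 0, 600]) cube([300, 100, 100]);
translate([100, 0, 800]) cube([300, 100, 100]);
translate([100, 0, 1000]) cube([300, 100, 100]);
translate([400, 0, 0]) cube([100, 100, 1350]);


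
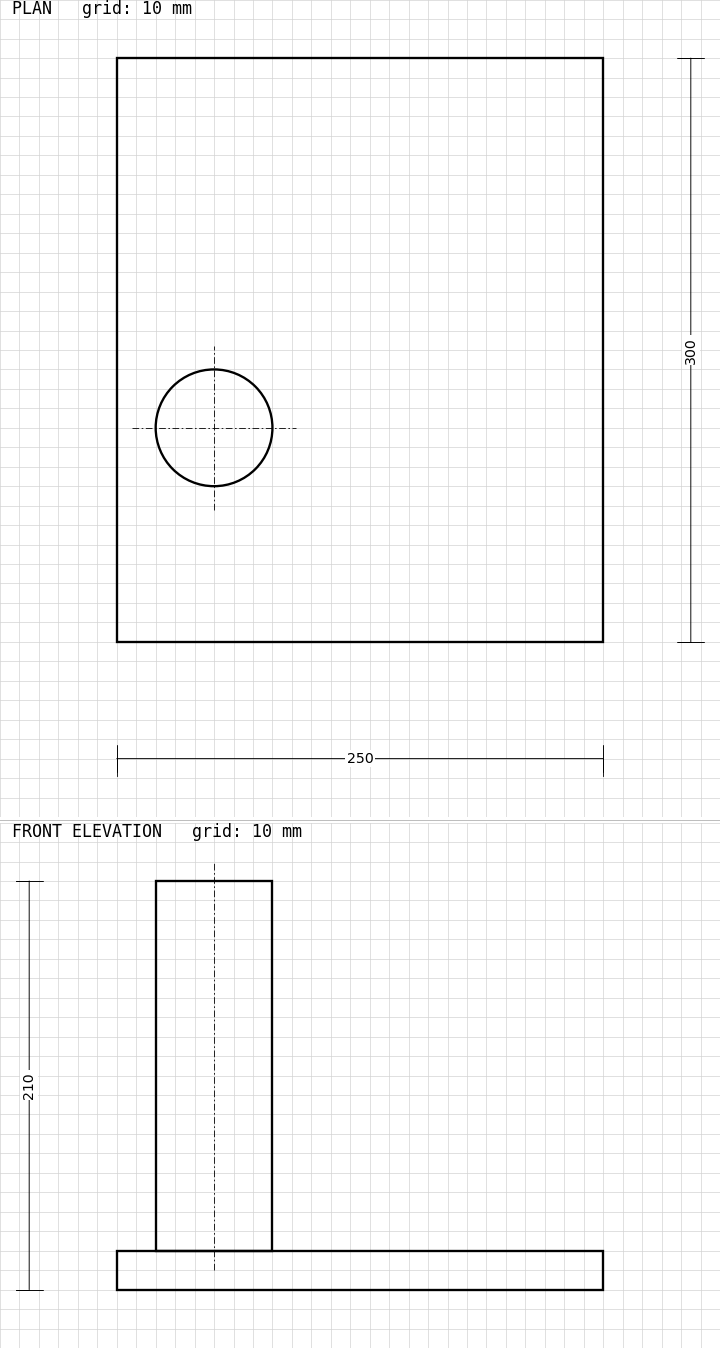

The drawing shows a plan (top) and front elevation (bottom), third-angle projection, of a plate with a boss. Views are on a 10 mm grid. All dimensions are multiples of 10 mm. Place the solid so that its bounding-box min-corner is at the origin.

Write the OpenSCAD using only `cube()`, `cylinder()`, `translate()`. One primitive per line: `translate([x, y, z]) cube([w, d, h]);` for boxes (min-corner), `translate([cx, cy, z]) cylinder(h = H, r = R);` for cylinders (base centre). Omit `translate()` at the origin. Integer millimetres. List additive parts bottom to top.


cube([250, 300, 20]);
translate([50, 110, 20]) cylinder(h = 190, r = 30);


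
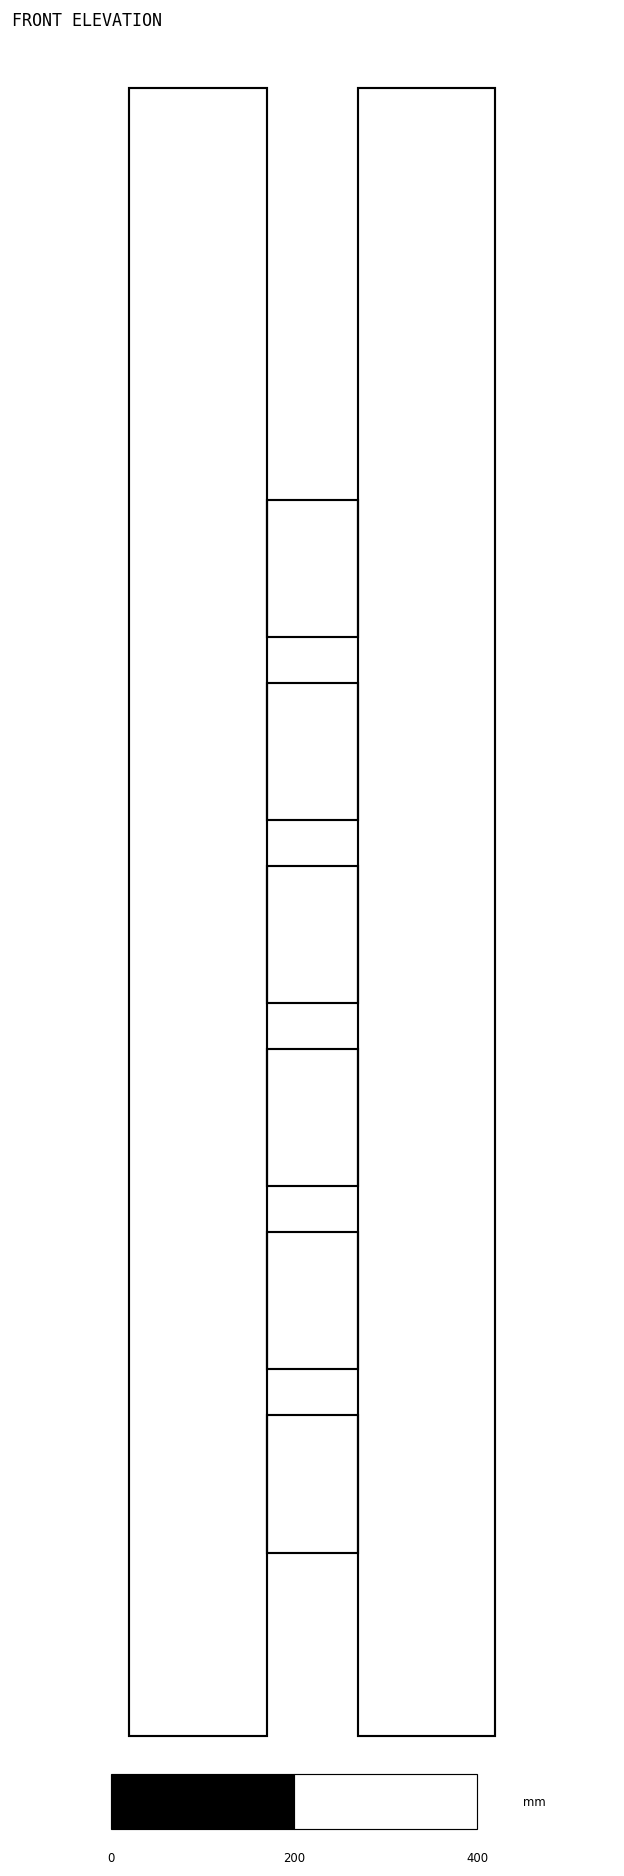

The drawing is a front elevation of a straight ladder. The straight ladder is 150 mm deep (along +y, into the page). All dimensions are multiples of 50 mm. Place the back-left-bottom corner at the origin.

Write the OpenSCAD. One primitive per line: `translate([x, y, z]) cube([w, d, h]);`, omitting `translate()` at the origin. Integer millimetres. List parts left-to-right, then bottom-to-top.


cube([150, 150, 1800]);
translate([150, 0, 200]) cube([100, 150, 150]);
translate([150, 0, 400]) cube([100, 150, 150]);
translate([150, 0, 600]) cube([100, 150, 150]);
translate([150, 0, 800]) cube([100, 150, 150]);
translate([150, 0, 1000]) cube([100, 150, 150]);
translate([150, 0, 1200]) cube([100, 150, 150]);
translate([250, 0, 0]) cube([150, 150, 1800]);
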